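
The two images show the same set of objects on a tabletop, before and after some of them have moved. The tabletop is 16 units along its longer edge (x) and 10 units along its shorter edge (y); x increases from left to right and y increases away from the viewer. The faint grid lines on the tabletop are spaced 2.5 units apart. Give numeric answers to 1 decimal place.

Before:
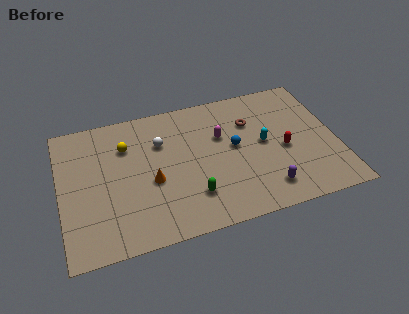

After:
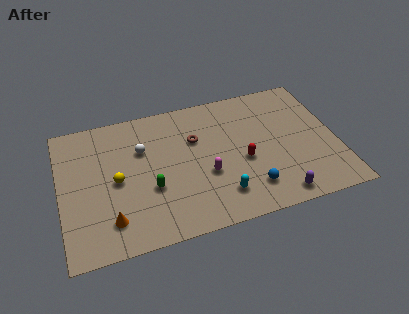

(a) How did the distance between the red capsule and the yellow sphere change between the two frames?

-2.1

They were about 9.4 units apart before and 7.3 after — 2.1 units closer together.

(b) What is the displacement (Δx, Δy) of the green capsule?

(-2.3, 1.2)

The green capsule was at about (7.4, 2.5) and moved to about (5.1, 3.7).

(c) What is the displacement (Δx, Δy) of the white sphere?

(-1.1, -0.2)

The white sphere started near (5.9, 6.9) and ended near (4.8, 6.7).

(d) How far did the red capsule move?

2.4

From (12.9, 4.4) to (10.5, 4.2), the red capsule covered √(2.4² + 0.2²) ≈ 2.4 units.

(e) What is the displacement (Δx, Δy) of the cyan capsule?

(-2.8, -3.1)

The cyan capsule was at about (11.8, 5.2) and moved to about (9.0, 2.1).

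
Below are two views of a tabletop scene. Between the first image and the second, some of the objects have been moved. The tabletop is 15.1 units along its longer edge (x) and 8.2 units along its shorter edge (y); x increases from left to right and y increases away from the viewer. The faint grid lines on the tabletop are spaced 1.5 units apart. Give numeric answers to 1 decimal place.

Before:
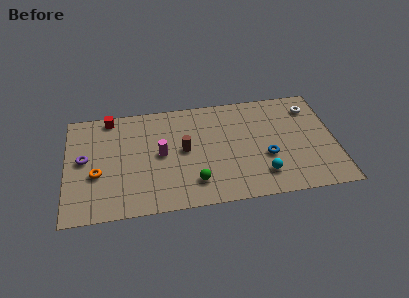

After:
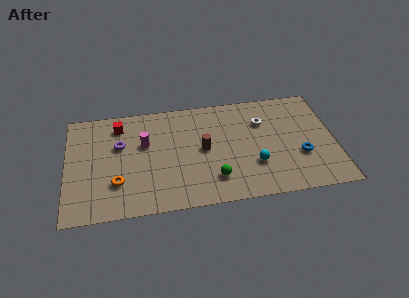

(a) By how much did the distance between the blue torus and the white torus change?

-0.8

Before: roughly 4.3 units apart; after: 3.5. That's 0.8 units closer together.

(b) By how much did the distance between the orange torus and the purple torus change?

+1.4

Before: roughly 1.4 units apart; after: 2.8. That's 1.4 units further apart.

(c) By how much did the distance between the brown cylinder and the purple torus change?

-0.8

The distance was about 5.6 in the first image and 4.8 in the second, so they moved 0.8 units closer together.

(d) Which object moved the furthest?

the white torus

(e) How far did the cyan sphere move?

0.9

The cyan sphere moved from about (10.9, 1.8) to (10.5, 2.6), a distance of √(0.4² + 0.8²) ≈ 0.9.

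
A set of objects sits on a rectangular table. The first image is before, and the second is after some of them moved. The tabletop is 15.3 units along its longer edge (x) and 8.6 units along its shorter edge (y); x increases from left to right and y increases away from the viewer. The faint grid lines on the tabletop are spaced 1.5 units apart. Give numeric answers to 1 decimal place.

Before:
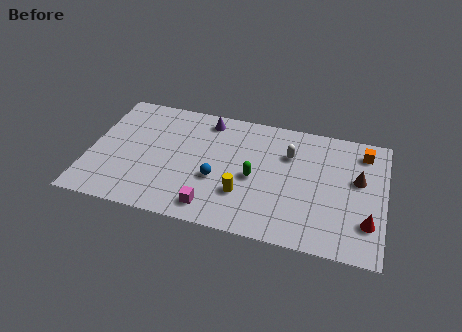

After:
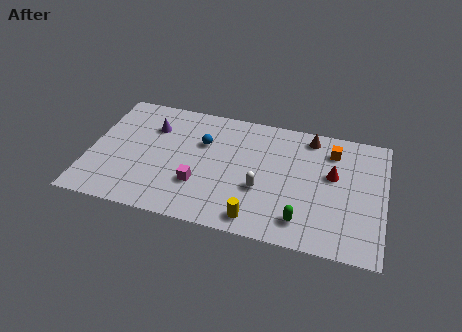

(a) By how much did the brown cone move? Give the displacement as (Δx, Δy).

(-2.6, 2.4)

From the two frames, the brown cone sits at roughly (13.9, 5.1) before and (11.3, 7.5) after.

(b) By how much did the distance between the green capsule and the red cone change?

-2.3

They were about 6.1 units apart before and 3.8 after — 2.3 units closer together.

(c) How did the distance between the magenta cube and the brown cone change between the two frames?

-0.9

The distance was about 8.2 in the first image and 7.3 in the second, so they moved 0.9 units closer together.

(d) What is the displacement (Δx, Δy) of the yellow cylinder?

(0.8, -1.5)

From the two frames, the yellow cylinder sits at roughly (8.1, 2.6) before and (8.9, 1.1) after.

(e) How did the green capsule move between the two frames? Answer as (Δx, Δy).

(2.6, -2.3)

The green capsule started near (8.6, 3.9) and ended near (11.2, 1.6).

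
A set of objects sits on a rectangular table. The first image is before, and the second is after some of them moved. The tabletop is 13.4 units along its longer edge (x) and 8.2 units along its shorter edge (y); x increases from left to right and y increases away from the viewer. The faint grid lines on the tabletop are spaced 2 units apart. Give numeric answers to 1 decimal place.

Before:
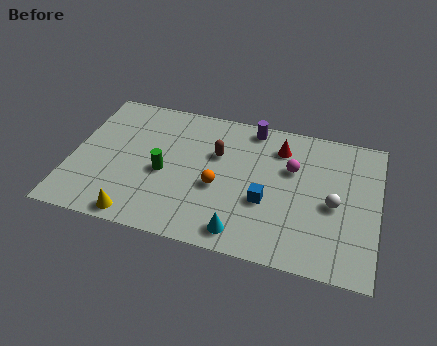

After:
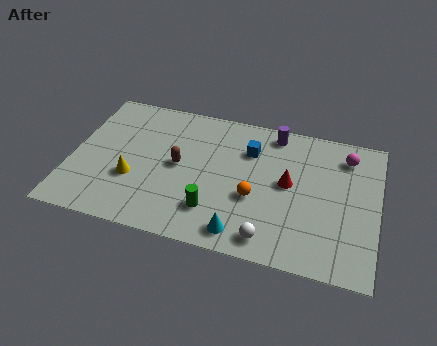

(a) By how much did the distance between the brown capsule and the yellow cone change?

-3.2

Before: roughly 5.5 units apart; after: 2.3. That's 3.2 units closer together.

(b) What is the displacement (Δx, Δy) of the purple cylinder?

(1.0, -0.1)

The purple cylinder started near (7.7, 7.3) and ended near (8.7, 7.2).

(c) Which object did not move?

the cyan cone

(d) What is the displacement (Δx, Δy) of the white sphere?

(-2.6, -2.6)

The white sphere was at about (11.5, 3.7) and moved to about (8.9, 1.1).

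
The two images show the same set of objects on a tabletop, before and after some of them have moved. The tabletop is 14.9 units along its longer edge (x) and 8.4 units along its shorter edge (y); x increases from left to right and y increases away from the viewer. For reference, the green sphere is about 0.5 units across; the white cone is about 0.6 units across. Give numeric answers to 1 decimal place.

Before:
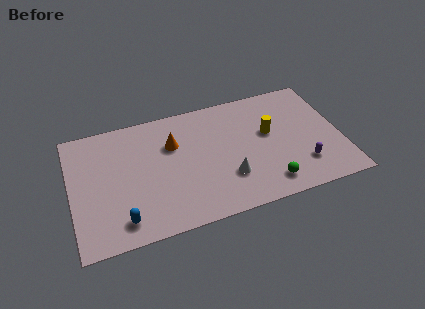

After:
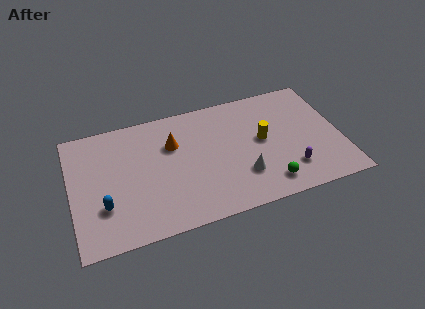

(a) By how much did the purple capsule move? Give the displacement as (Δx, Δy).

(-0.7, -0.1)

The purple capsule was at about (12.6, 2.1) and moved to about (11.9, 2.0).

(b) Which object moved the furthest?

the blue capsule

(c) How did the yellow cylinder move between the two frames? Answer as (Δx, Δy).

(-0.4, -0.4)

The yellow cylinder was at about (11.0, 4.9) and moved to about (10.6, 4.5).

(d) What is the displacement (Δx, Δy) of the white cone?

(0.8, -0.1)

From the two frames, the white cone sits at roughly (8.5, 2.5) before and (9.3, 2.4) after.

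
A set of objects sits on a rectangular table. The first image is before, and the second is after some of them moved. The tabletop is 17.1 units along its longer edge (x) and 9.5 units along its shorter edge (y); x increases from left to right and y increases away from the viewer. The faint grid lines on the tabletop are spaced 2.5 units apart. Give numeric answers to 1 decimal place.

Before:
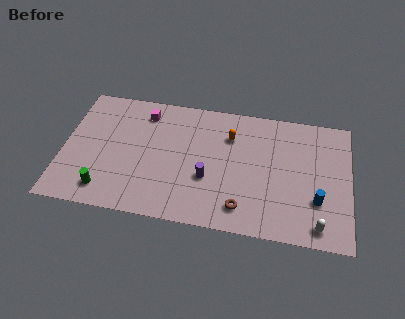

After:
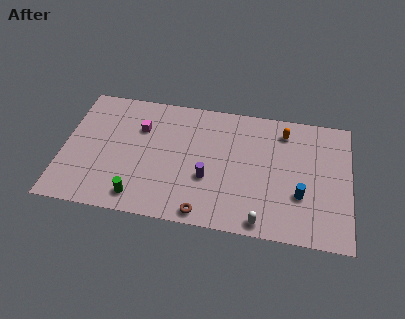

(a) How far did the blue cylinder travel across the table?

1.0

The blue cylinder was near (15.2, 3.0) before and (14.2, 3.2) after, so it travelled √(1.0² + 0.2²) ≈ 1.0 units.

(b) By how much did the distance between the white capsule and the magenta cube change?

-3.1

They were about 12.5 units apart before and 9.4 after — 3.1 units closer together.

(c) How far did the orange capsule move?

3.3

The orange capsule was near (9.9, 6.9) before and (13.1, 7.8) after, so it travelled √(3.2² + 0.9²) ≈ 3.3 units.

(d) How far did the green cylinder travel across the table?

2.0

From (2.7, 1.6) to (4.7, 1.4), the green cylinder covered √(2.0² + 0.2²) ≈ 2.0 units.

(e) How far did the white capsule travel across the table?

3.3

The white capsule was near (15.3, 1.2) before and (12.0, 0.9) after, so it travelled √(3.3² + 0.3²) ≈ 3.3 units.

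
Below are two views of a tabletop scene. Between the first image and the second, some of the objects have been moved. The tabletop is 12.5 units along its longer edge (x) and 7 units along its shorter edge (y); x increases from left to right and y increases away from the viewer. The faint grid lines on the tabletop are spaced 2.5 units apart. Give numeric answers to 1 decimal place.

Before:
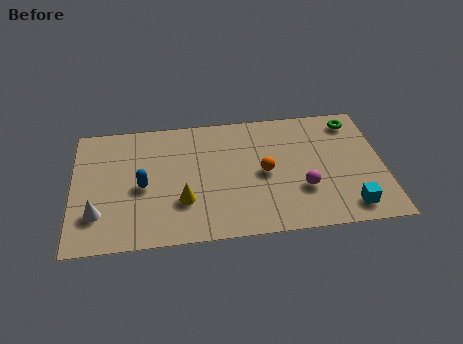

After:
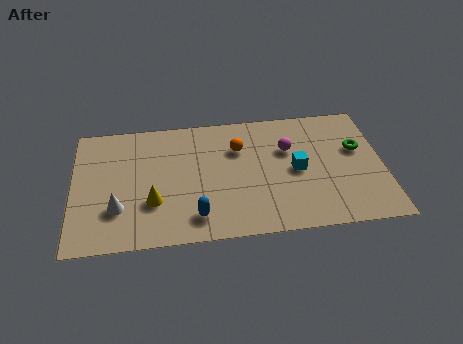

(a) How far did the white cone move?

0.8

From (1.0, 1.9) to (1.8, 2.1), the white cone covered √(0.8² + 0.2²) ≈ 0.8 units.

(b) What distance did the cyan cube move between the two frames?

3.0

From (11.0, 1.1) to (9.0, 3.4), the cyan cube covered √(2.0² + 2.3²) ≈ 3.0 units.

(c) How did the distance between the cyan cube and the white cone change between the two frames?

-2.7

Before: roughly 10.0 units apart; after: 7.3. That's 2.7 units closer together.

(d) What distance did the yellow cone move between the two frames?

1.2

The yellow cone moved from about (4.4, 2.2) to (3.2, 2.3), a distance of √(1.2² + 0.1²) ≈ 1.2.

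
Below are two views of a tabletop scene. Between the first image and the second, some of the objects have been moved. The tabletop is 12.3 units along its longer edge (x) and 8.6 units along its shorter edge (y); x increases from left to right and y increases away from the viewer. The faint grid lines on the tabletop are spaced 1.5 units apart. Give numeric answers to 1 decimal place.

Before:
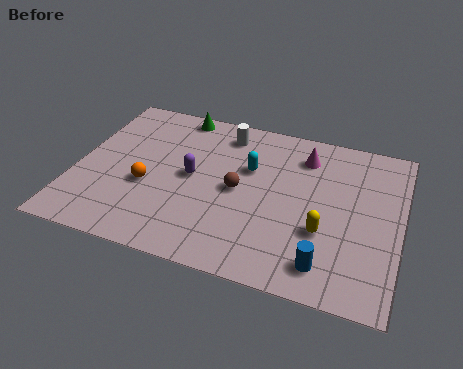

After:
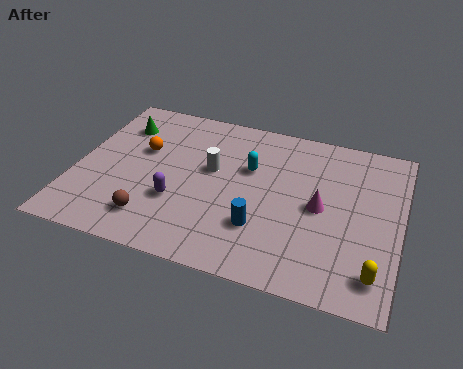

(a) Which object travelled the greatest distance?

the brown sphere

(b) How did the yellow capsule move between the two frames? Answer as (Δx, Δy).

(2.0, -1.5)

The yellow capsule started near (9.5, 3.0) and ended near (11.5, 1.5).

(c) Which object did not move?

the cyan capsule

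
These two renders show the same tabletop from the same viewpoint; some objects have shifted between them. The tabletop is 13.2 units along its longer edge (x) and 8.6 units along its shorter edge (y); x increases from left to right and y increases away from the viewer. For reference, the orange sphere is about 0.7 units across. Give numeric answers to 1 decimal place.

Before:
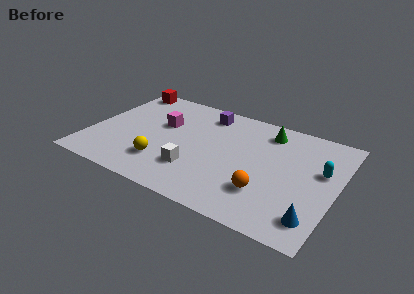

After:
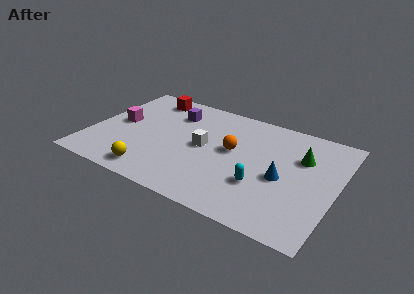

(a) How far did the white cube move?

2.0

The white cube moved from about (5.9, 2.4) to (6.1, 4.4), a distance of √(0.2² + 2.0²) ≈ 2.0.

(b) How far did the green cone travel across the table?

2.4

The green cone moved from about (9.2, 7.1) to (11.2, 5.8), a distance of √(2.0² + 1.3²) ≈ 2.4.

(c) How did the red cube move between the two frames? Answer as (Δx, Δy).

(1.5, -0.3)

From the two frames, the red cube sits at roughly (1.1, 7.7) before and (2.6, 7.4) after.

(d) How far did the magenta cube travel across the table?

2.4

The magenta cube was near (3.7, 5.3) before and (1.4, 4.5) after, so it travelled √(2.3² + 0.8²) ≈ 2.4 units.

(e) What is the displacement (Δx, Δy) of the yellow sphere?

(-0.4, -1.0)

The yellow sphere was at about (4.2, 2.2) and moved to about (3.8, 1.2).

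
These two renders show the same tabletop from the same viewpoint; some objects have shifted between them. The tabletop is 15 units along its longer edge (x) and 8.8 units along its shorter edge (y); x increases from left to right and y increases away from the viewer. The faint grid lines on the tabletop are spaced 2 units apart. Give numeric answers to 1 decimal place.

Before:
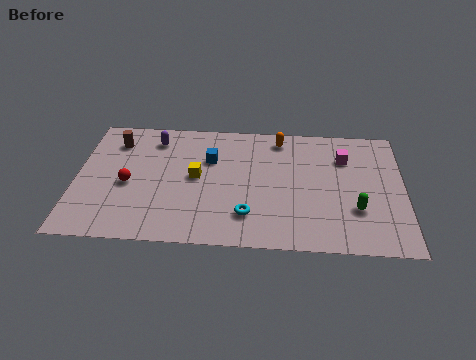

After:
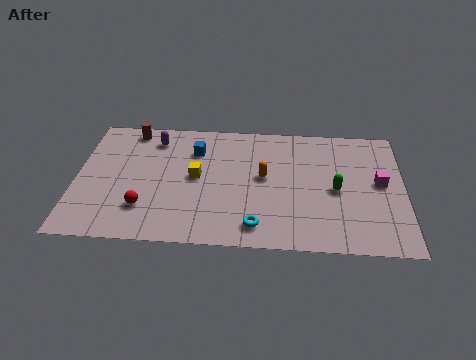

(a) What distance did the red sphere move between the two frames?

1.8

The red sphere moved from about (2.4, 3.9) to (3.2, 2.3), a distance of √(0.8² + 1.6²) ≈ 1.8.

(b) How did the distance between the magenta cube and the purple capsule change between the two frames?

+1.9

The distance was about 8.8 in the first image and 10.7 in the second, so they moved 1.9 units further apart.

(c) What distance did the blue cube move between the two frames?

0.9

From (6.1, 5.9) to (5.4, 6.5), the blue cube covered √(0.7² + 0.6²) ≈ 0.9 units.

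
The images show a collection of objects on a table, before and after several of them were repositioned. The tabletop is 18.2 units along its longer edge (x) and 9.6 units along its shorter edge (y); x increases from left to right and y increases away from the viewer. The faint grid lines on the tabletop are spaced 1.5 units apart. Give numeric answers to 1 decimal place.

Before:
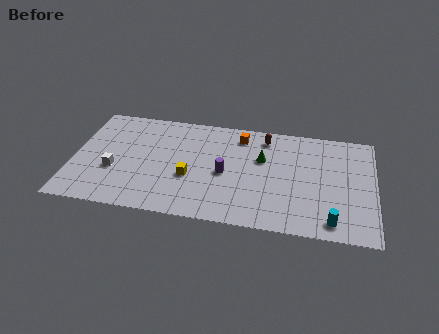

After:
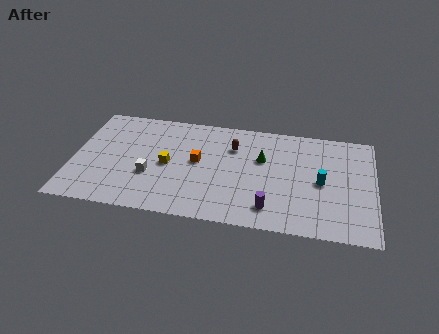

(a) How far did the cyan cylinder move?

3.4

The cyan cylinder was near (15.7, 1.3) before and (15.0, 4.6) after, so it travelled √(0.7² + 3.3²) ≈ 3.4 units.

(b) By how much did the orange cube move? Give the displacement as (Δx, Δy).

(-2.5, -2.8)

The orange cube was at about (10.0, 8.0) and moved to about (7.5, 5.2).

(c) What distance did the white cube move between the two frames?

2.2

The white cube moved from about (2.5, 3.6) to (4.7, 3.5), a distance of √(2.2² + 0.1²) ≈ 2.2.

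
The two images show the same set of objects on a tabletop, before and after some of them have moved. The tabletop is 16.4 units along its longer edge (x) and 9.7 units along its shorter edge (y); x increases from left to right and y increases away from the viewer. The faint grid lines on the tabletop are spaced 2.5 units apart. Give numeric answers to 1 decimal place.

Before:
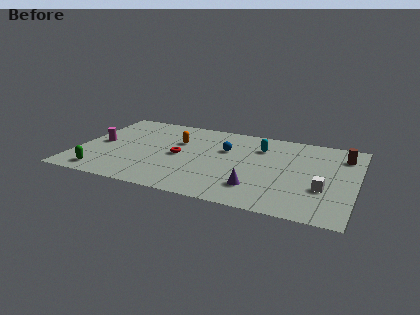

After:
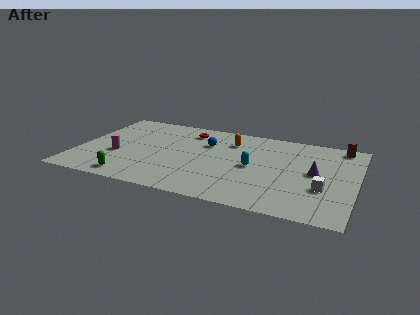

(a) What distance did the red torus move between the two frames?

3.2

The red torus was near (6.0, 4.7) before and (6.2, 7.9) after, so it travelled √(0.2² + 3.2²) ≈ 3.2 units.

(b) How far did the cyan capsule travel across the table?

2.5

From (10.6, 7.2) to (10.4, 4.7), the cyan capsule covered √(0.2² + 2.5²) ≈ 2.5 units.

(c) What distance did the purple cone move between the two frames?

4.3

From (10.8, 2.3) to (14.0, 5.1), the purple cone covered √(3.2² + 2.8²) ≈ 4.3 units.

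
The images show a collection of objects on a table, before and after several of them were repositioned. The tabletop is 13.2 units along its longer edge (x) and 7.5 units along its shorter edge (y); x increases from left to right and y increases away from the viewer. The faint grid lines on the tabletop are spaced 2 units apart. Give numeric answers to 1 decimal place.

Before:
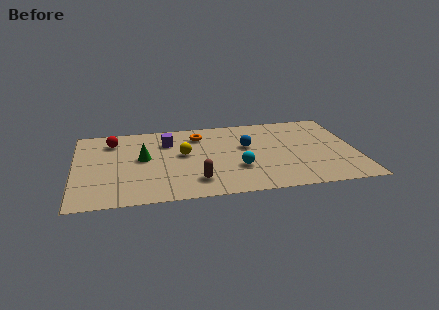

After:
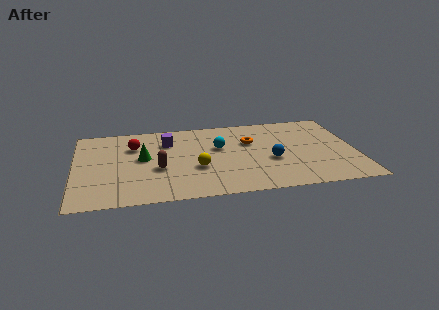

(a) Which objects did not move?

the green cone and the purple cube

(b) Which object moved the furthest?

the orange torus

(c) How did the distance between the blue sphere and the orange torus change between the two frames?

-0.5

Before: roughly 2.6 units apart; after: 2.1. That's 0.5 units closer together.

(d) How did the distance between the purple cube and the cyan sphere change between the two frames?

-1.8

They were about 4.4 units apart before and 2.6 after — 1.8 units closer together.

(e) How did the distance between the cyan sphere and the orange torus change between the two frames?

-2.3

The distance was about 3.8 in the first image and 1.5 in the second, so they moved 2.3 units closer together.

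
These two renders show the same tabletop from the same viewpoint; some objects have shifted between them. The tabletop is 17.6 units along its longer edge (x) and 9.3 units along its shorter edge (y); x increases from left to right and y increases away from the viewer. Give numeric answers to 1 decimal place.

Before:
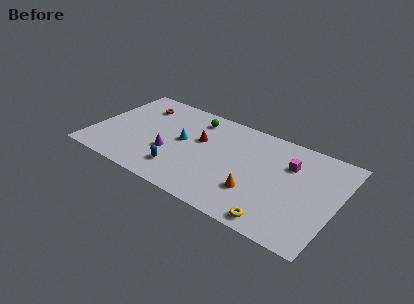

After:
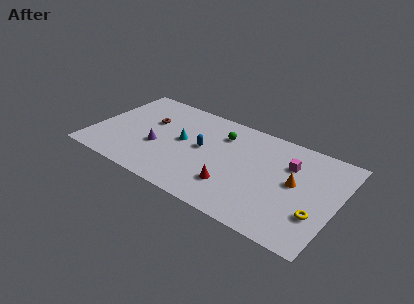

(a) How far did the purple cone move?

0.9

The purple cone moved from about (5.7, 3.4) to (4.8, 3.6), a distance of √(0.9² + 0.2²) ≈ 0.9.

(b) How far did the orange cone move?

3.3

From (12.1, 2.8) to (14.6, 5.0), the orange cone covered √(2.5² + 2.2²) ≈ 3.3 units.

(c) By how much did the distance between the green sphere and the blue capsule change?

-3.3

They were about 5.6 units apart before and 2.3 after — 3.3 units closer together.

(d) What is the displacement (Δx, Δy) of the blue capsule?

(1.2, 2.9)

The blue capsule started near (6.7, 2.1) and ended near (7.9, 5.0).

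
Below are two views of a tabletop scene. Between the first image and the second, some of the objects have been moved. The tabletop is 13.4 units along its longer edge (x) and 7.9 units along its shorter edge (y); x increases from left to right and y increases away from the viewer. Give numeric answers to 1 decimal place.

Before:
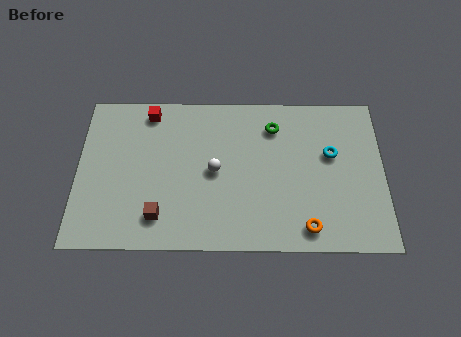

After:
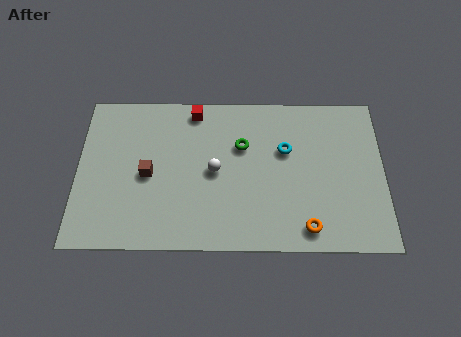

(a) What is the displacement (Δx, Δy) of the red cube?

(2.0, 0.1)

The red cube started near (3.1, 6.9) and ended near (5.1, 7.0).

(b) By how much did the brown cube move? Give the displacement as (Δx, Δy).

(-0.5, 2.1)

The brown cube started near (3.6, 1.6) and ended near (3.1, 3.7).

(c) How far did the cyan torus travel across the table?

2.0

From (11.1, 4.8) to (9.1, 5.0), the cyan torus covered √(2.0² + 0.2²) ≈ 2.0 units.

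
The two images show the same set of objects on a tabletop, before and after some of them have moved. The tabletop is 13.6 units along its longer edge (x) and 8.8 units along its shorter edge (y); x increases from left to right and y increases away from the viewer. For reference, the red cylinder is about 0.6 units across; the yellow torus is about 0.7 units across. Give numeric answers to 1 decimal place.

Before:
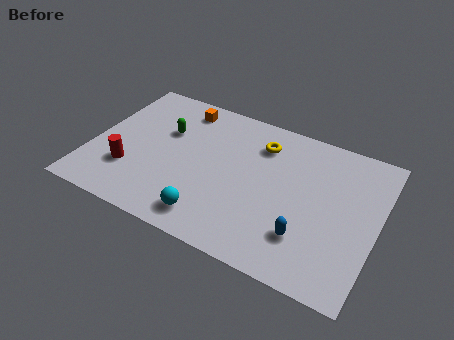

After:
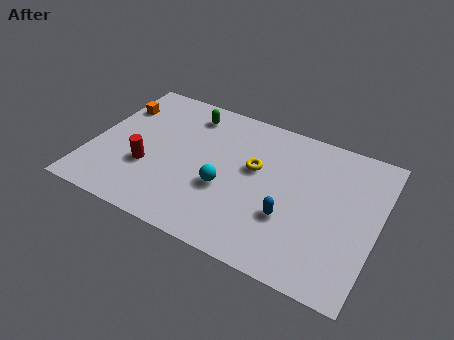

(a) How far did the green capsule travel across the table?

1.8

The green capsule moved from about (3.3, 5.7) to (4.2, 7.3), a distance of √(0.9² + 1.6²) ≈ 1.8.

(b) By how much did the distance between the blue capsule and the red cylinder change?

-1.7

Before: roughly 8.5 units apart; after: 6.8. That's 1.7 units closer together.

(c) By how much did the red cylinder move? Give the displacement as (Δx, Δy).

(0.8, 0.5)

The red cylinder started near (2.0, 2.6) and ended near (2.8, 3.1).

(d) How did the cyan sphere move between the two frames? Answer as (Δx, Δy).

(0.4, 2.0)

The cyan sphere started near (6.1, 1.4) and ended near (6.5, 3.4).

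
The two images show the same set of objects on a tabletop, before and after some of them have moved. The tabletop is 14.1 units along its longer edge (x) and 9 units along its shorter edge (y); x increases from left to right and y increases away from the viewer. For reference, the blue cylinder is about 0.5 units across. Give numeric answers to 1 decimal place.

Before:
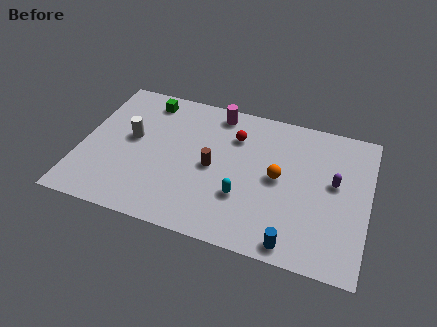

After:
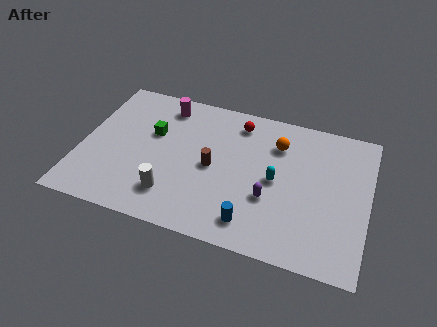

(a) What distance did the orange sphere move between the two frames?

2.1

The orange sphere moved from about (9.7, 4.6) to (9.5, 6.7), a distance of √(0.2² + 2.1²) ≈ 2.1.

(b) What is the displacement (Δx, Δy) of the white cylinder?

(2.3, -3.0)

The white cylinder started near (2.4, 5.0) and ended near (4.7, 2.0).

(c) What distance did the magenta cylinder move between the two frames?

2.6

The magenta cylinder moved from about (6.4, 7.9) to (3.8, 7.6), a distance of √(2.6² + 0.3²) ≈ 2.6.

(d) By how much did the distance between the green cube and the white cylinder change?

+1.1

The distance was about 2.7 in the first image and 3.8 in the second, so they moved 1.1 units further apart.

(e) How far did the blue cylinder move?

2.1

The blue cylinder moved from about (10.7, 0.9) to (8.7, 1.5), a distance of √(2.0² + 0.6²) ≈ 2.1.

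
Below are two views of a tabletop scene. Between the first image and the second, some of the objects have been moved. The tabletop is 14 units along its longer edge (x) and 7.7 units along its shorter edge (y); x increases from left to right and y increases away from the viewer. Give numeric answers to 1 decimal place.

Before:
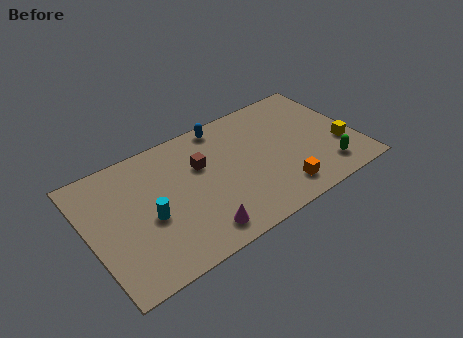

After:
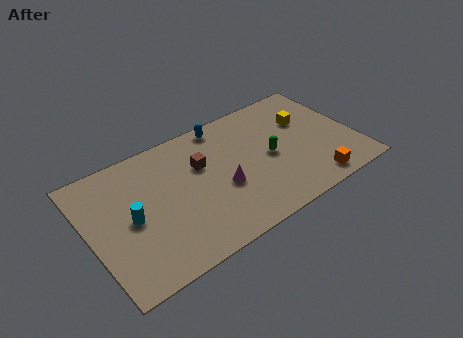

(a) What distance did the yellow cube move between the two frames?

2.9

The yellow cube moved from about (13.1, 2.6) to (11.7, 5.1), a distance of √(1.4² + 2.5²) ≈ 2.9.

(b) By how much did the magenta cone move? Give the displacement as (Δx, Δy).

(1.6, 1.9)

The magenta cone was at about (5.2, 1.2) and moved to about (6.8, 3.1).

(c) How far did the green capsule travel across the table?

3.4

The green capsule was near (12.1, 1.5) before and (9.5, 3.7) after, so it travelled √(2.6² + 2.2²) ≈ 3.4 units.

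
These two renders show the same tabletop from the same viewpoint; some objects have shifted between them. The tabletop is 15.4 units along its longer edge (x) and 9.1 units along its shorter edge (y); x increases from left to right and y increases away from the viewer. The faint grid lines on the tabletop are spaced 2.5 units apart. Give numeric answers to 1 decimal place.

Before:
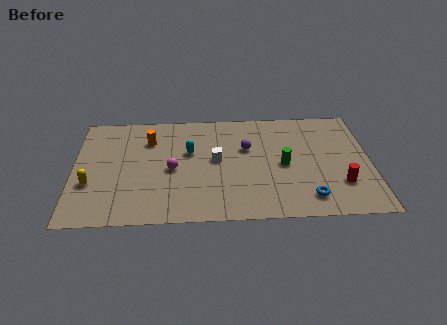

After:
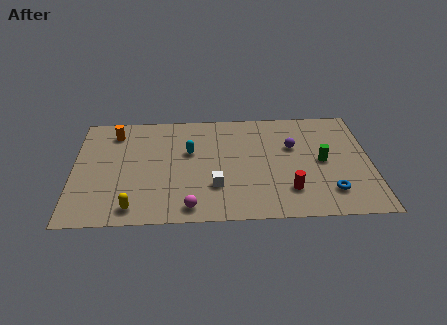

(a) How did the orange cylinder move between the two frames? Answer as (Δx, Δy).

(-1.8, 0.7)

From the two frames, the orange cylinder sits at roughly (3.9, 6.7) before and (2.1, 7.4) after.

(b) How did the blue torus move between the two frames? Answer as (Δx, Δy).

(1.1, 0.4)

The blue torus started near (12.1, 1.6) and ended near (13.2, 2.0).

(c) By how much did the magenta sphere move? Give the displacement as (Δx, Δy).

(0.9, -3.1)

The magenta sphere started near (5.1, 4.2) and ended near (6.0, 1.1).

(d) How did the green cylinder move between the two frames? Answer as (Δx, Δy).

(2.0, 0.2)

The green cylinder started near (10.9, 4.3) and ended near (12.9, 4.5).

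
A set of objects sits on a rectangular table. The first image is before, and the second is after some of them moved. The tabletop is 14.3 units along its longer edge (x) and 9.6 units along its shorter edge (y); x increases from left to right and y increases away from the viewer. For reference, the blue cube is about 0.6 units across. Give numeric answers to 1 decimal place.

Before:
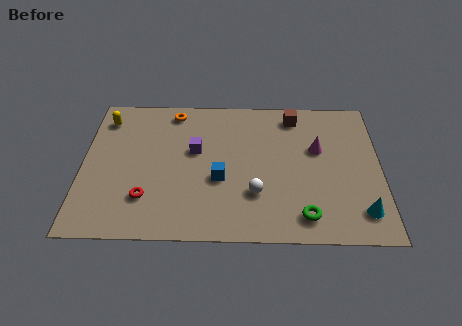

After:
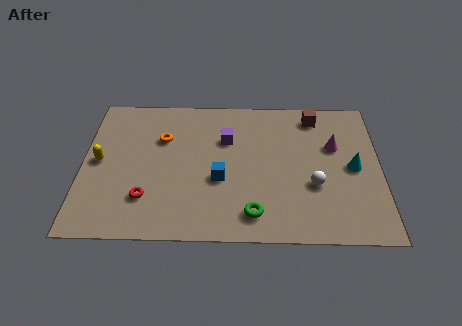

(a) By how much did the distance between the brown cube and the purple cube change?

-0.8

Before: roughly 5.4 units apart; after: 4.6. That's 0.8 units closer together.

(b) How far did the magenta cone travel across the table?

0.8

The magenta cone was near (11.3, 5.9) before and (12.1, 6.1) after, so it travelled √(0.8² + 0.2²) ≈ 0.8 units.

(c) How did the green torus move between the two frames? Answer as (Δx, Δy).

(-2.4, 0.1)

From the two frames, the green torus sits at roughly (10.6, 1.5) before and (8.2, 1.6) after.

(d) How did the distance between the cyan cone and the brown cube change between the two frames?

-3.2

Before: roughly 7.1 units apart; after: 3.9. That's 3.2 units closer together.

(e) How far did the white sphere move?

2.9

From (8.3, 2.9) to (11.1, 3.5), the white sphere covered √(2.8² + 0.6²) ≈ 2.9 units.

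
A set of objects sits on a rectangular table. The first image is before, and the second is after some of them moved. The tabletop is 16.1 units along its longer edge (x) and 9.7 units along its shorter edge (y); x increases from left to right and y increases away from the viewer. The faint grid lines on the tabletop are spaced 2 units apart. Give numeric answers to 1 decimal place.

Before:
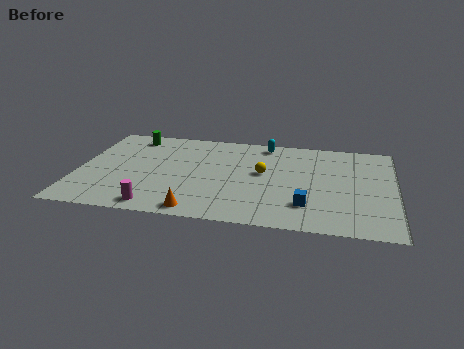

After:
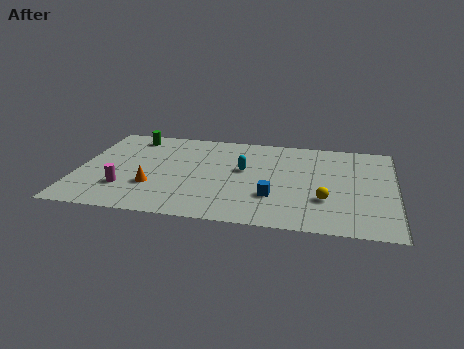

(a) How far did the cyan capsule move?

3.2

The cyan capsule moved from about (9.4, 8.6) to (8.4, 5.6), a distance of √(1.0² + 3.0²) ≈ 3.2.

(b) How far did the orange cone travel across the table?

3.2

The orange cone moved from about (6.3, 1.0) to (3.9, 3.1), a distance of √(2.4² + 2.1²) ≈ 3.2.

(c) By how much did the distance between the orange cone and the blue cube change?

+0.5

Before: roughly 5.6 units apart; after: 6.1. That's 0.5 units further apart.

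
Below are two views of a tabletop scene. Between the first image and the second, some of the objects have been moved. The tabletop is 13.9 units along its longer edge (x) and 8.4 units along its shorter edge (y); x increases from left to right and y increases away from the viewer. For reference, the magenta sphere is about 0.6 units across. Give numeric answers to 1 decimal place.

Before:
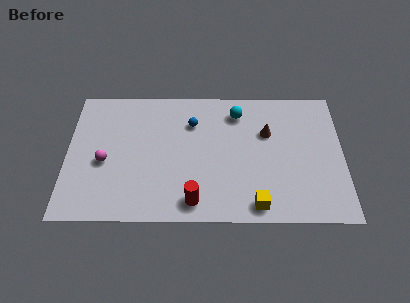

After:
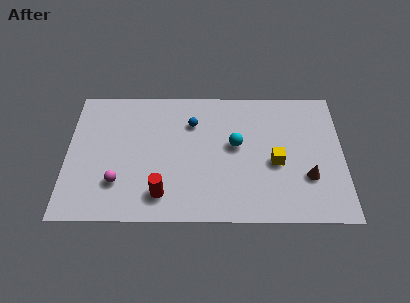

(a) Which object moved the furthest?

the brown cone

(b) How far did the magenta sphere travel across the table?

1.5

The magenta sphere moved from about (1.9, 3.6) to (2.6, 2.3), a distance of √(0.7² + 1.3²) ≈ 1.5.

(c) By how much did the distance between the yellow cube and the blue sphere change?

-1.1

They were about 6.0 units apart before and 4.9 after — 1.1 units closer together.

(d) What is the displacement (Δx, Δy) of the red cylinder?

(-1.6, 0.4)

The red cylinder was at about (6.4, 1.2) and moved to about (4.8, 1.6).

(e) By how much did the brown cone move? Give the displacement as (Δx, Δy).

(2.0, -2.8)

The brown cone started near (10.1, 5.5) and ended near (12.1, 2.7).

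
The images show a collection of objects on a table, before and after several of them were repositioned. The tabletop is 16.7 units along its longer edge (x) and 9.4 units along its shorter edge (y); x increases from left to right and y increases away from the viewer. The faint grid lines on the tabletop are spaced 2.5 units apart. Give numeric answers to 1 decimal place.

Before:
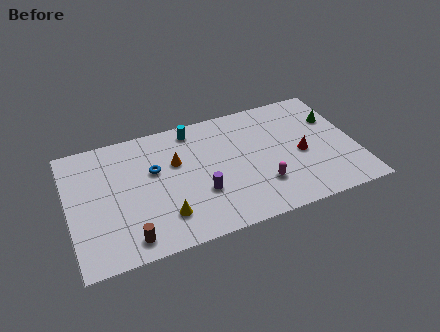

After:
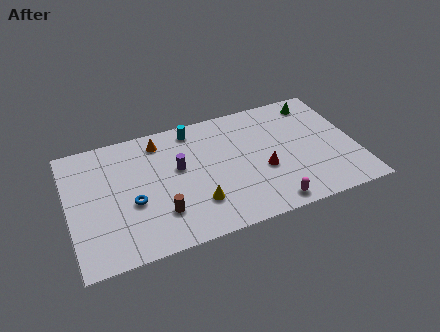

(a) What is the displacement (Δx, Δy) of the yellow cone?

(1.9, 0.3)

The yellow cone was at about (5.3, 2.2) and moved to about (7.2, 2.5).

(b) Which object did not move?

the cyan cylinder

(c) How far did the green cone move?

1.8

From (15.7, 6.4) to (14.8, 8.0), the green cone covered √(0.9² + 1.6²) ≈ 1.8 units.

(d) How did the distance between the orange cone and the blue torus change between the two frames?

+3.2

Before: roughly 1.3 units apart; after: 4.5. That's 3.2 units further apart.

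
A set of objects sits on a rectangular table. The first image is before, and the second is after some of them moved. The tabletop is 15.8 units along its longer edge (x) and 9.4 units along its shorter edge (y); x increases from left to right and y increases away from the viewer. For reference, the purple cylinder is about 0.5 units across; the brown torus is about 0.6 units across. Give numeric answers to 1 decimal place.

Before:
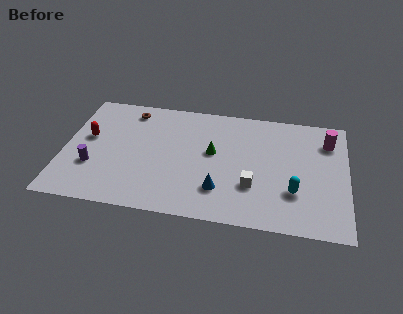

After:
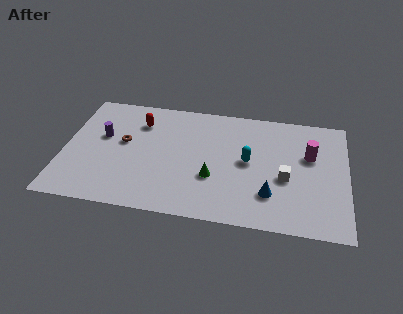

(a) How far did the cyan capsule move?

3.3

From (12.9, 2.9) to (10.3, 4.9), the cyan capsule covered √(2.6² + 2.0²) ≈ 3.3 units.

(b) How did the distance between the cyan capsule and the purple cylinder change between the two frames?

-3.0

They were about 11.2 units apart before and 8.2 after — 3.0 units closer together.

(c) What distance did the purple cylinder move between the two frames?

2.5

From (1.7, 3.1) to (2.1, 5.6), the purple cylinder covered √(0.4² + 2.5²) ≈ 2.5 units.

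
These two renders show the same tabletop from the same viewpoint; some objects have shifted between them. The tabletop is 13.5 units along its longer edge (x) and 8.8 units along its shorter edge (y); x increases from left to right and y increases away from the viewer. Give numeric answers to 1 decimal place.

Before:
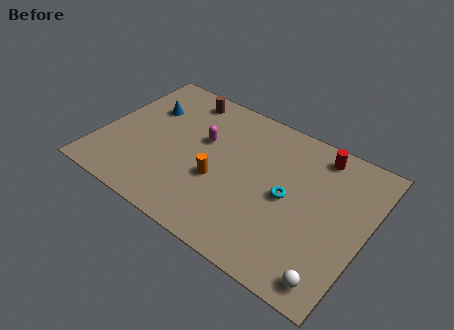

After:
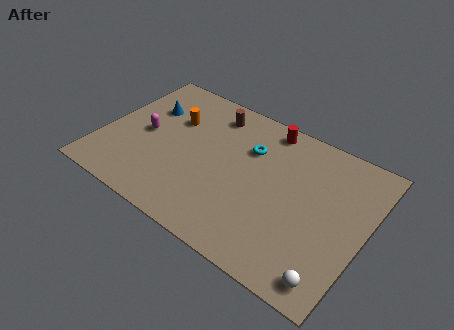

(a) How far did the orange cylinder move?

3.8

From (6.2, 3.4) to (3.3, 5.9), the orange cylinder covered √(2.9² + 2.5²) ≈ 3.8 units.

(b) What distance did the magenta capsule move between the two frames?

3.1

The magenta capsule moved from about (5.0, 5.4) to (2.1, 4.3), a distance of √(2.9² + 1.1²) ≈ 3.1.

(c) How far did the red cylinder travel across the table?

2.7

The red cylinder moved from about (10.6, 7.6) to (7.9, 7.8), a distance of √(2.7² + 0.2²) ≈ 2.7.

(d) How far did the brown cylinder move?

1.6

The brown cylinder was near (3.5, 7.6) before and (5.1, 7.3) after, so it travelled √(1.6² + 0.3²) ≈ 1.6 units.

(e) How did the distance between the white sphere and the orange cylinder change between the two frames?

+3.7

They were about 6.6 units apart before and 10.3 after — 3.7 units further apart.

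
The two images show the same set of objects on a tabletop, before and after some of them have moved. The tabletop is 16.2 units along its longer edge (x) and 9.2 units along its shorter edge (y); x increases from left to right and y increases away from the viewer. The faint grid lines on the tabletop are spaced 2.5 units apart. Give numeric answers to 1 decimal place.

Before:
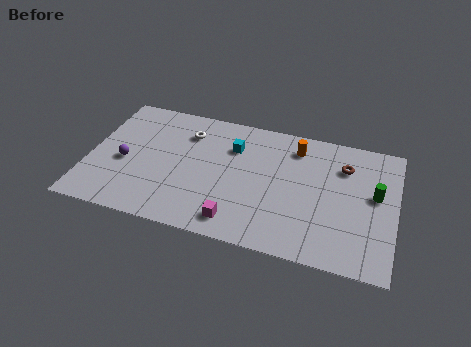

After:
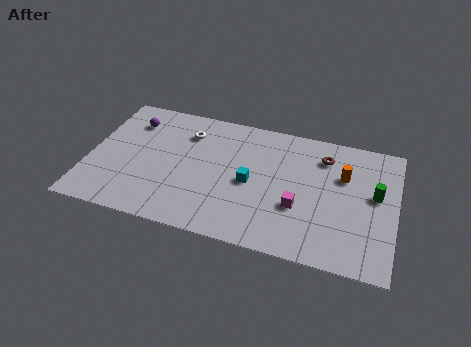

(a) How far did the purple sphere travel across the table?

3.1

The purple sphere moved from about (1.9, 4.0) to (2.0, 7.1), a distance of √(0.1² + 3.1²) ≈ 3.1.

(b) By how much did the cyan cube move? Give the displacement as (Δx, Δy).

(1.1, -2.3)

From the two frames, the cyan cube sits at roughly (7.5, 6.6) before and (8.6, 4.3) after.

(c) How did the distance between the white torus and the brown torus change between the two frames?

-1.1

The distance was about 8.4 in the first image and 7.3 in the second, so they moved 1.1 units closer together.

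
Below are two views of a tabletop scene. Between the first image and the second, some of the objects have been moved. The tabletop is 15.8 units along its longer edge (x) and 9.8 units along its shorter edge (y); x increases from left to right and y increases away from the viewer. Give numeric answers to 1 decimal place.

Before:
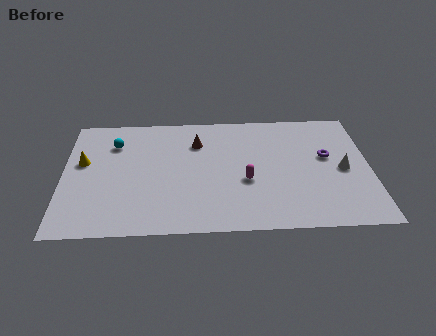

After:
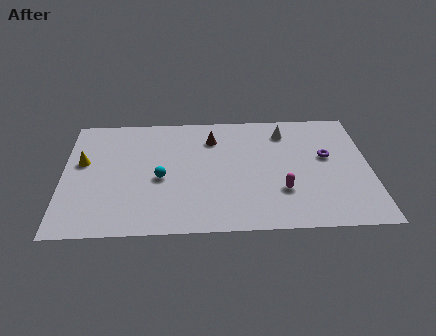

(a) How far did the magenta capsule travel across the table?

2.0

The magenta capsule was near (9.4, 3.9) before and (11.2, 3.0) after, so it travelled √(1.8² + 0.9²) ≈ 2.0 units.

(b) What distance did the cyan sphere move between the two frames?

3.8

The cyan sphere was near (2.6, 7.3) before and (5.0, 4.3) after, so it travelled √(2.4² + 3.0²) ≈ 3.8 units.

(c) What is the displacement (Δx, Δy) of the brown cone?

(0.8, 0.3)

The brown cone was at about (6.9, 7.2) and moved to about (7.7, 7.5).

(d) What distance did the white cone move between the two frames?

4.4

The white cone was near (14.4, 4.6) before and (11.5, 7.9) after, so it travelled √(2.9² + 3.3²) ≈ 4.4 units.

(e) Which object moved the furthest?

the white cone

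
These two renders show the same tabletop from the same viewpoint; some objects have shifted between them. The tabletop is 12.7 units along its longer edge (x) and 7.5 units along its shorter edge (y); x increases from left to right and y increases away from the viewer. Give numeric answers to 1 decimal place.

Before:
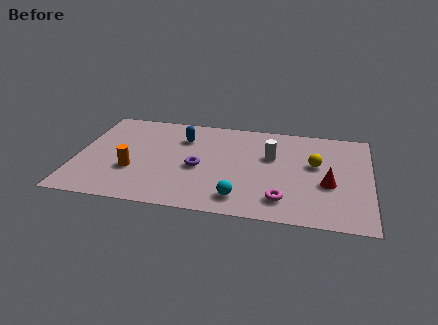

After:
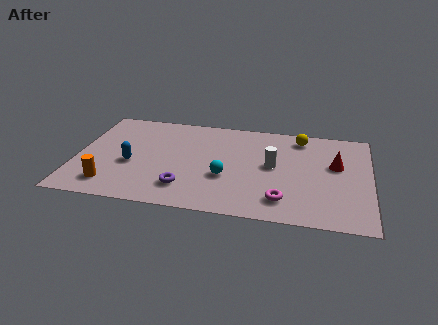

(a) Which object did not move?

the magenta torus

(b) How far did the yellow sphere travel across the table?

2.1

The yellow sphere was near (10.3, 4.4) before and (9.6, 6.4) after, so it travelled √(0.7² + 2.0²) ≈ 2.1 units.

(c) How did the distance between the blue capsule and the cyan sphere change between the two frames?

-0.9

Before: roughly 5.0 units apart; after: 4.1. That's 0.9 units closer together.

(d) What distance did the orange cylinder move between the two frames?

1.5

From (2.5, 2.6) to (1.6, 1.4), the orange cylinder covered √(0.9² + 1.2²) ≈ 1.5 units.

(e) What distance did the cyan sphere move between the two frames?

1.7

The cyan sphere moved from about (7.2, 1.3) to (6.5, 2.8), a distance of √(0.7² + 1.5²) ≈ 1.7.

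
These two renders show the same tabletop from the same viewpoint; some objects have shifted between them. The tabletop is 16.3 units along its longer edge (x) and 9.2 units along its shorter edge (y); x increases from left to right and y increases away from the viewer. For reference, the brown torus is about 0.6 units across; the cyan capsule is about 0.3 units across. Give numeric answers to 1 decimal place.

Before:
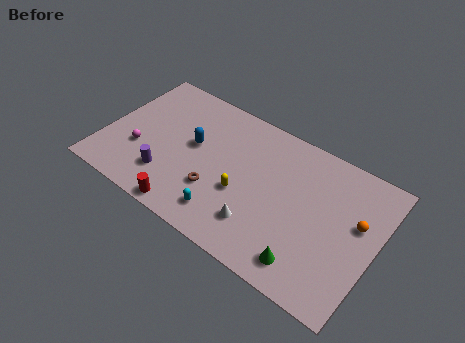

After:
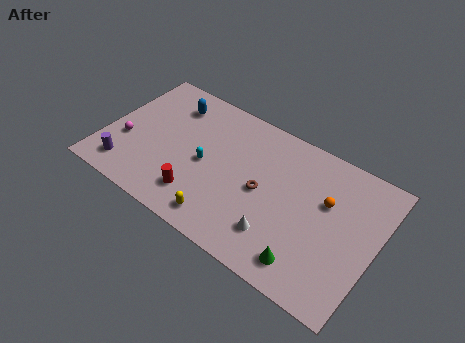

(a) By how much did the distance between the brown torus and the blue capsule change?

+3.9

The distance was about 2.9 in the first image and 6.8 in the second, so they moved 3.9 units further apart.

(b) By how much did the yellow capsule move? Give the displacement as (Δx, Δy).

(-0.8, -2.3)

From the two frames, the yellow capsule sits at roughly (8.5, 3.6) before and (7.7, 1.3) after.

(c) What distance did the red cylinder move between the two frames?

1.3

From (5.7, 0.8) to (6.1, 2.0), the red cylinder covered √(0.4² + 1.2²) ≈ 1.3 units.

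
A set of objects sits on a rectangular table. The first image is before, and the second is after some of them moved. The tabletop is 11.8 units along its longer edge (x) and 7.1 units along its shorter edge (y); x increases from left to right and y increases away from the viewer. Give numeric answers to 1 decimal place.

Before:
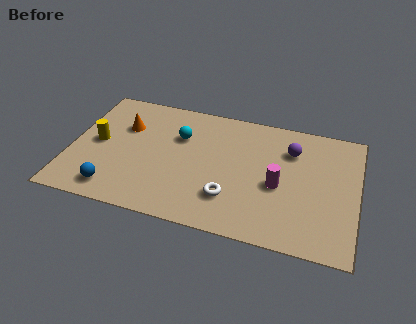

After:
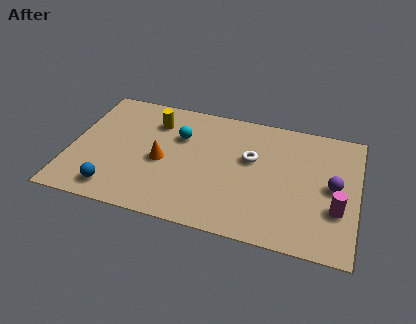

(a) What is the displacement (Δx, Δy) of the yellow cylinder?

(2.2, 1.8)

The yellow cylinder was at about (1.1, 3.6) and moved to about (3.3, 5.4).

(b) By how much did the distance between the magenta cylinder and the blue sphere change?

+2.2

The distance was about 6.9 in the first image and 9.1 in the second, so they moved 2.2 units further apart.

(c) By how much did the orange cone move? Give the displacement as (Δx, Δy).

(1.7, -1.6)

The orange cone started near (2.1, 4.8) and ended near (3.8, 3.2).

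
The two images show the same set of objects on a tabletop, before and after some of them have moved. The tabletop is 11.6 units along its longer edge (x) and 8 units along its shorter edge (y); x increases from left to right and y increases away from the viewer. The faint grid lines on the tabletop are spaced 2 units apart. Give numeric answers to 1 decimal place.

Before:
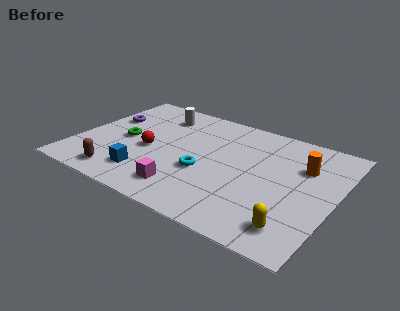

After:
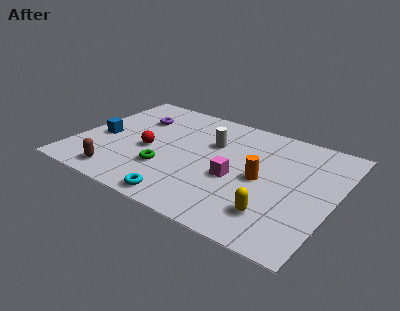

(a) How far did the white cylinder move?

2.9

The white cylinder moved from about (3.2, 6.4) to (5.9, 5.3), a distance of √(2.7² + 1.1²) ≈ 2.9.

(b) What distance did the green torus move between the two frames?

2.6

The green torus was near (2.1, 3.8) before and (4.3, 2.5) after, so it travelled √(2.2² + 1.3²) ≈ 2.6 units.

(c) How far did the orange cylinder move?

2.3

The orange cylinder moved from about (10.0, 5.5) to (8.4, 3.8), a distance of √(1.6² + 1.7²) ≈ 2.3.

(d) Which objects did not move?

the brown capsule and the red sphere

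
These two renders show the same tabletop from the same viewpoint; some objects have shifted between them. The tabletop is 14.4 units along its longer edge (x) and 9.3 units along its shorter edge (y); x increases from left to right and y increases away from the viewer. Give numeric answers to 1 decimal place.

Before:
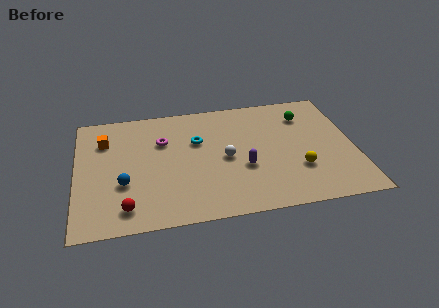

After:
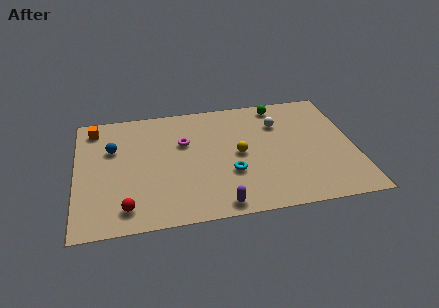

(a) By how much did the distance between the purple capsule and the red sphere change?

-1.7

The distance was about 6.4 in the first image and 4.7 in the second, so they moved 1.7 units closer together.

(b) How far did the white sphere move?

3.7

The white sphere was near (7.7, 4.4) before and (10.6, 6.7) after, so it travelled √(2.9² + 2.3²) ≈ 3.7 units.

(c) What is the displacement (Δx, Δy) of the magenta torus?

(1.1, -0.3)

From the two frames, the magenta torus sits at roughly (4.5, 6.3) before and (5.6, 6.0) after.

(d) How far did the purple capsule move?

3.0

From (8.6, 3.5) to (7.2, 0.9), the purple capsule covered √(1.4² + 2.6²) ≈ 3.0 units.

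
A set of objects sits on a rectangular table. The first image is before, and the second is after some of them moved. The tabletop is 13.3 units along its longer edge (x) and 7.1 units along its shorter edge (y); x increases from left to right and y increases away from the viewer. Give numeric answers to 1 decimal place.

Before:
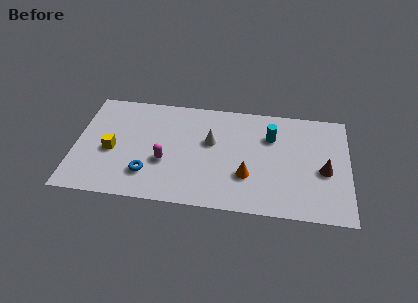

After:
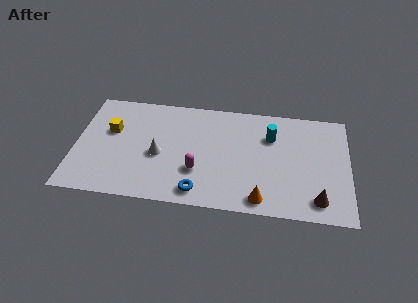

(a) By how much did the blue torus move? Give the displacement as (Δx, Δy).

(2.5, -0.8)

The blue torus started near (3.6, 1.8) and ended near (6.1, 1.0).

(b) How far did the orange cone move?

1.6

The orange cone moved from about (8.4, 2.3) to (9.1, 0.9), a distance of √(0.7² + 1.4²) ≈ 1.6.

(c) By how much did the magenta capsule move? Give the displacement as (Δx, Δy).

(1.6, -0.4)

From the two frames, the magenta capsule sits at roughly (4.4, 2.7) before and (6.0, 2.3) after.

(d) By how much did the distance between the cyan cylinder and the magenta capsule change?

-1.2

They were about 5.6 units apart before and 4.4 after — 1.2 units closer together.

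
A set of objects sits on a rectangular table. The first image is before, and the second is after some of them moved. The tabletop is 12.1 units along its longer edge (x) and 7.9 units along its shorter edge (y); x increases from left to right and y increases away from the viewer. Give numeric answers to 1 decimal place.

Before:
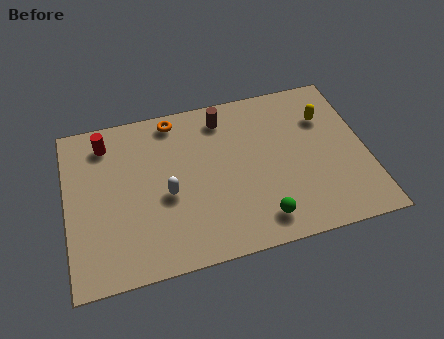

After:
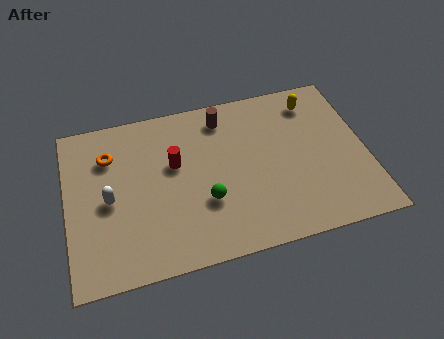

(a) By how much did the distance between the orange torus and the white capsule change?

-1.5

Before: roughly 3.6 units apart; after: 2.1. That's 1.5 units closer together.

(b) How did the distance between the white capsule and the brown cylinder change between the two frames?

+1.5

They were about 4.1 units apart before and 5.6 after — 1.5 units further apart.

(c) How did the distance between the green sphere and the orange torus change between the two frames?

-1.7

The distance was about 6.5 in the first image and 4.8 in the second, so they moved 1.7 units closer together.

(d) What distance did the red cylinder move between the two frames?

3.2

The red cylinder was near (1.7, 6.5) before and (4.4, 4.8) after, so it travelled √(2.7² + 1.7²) ≈ 3.2 units.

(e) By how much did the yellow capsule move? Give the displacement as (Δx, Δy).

(-0.4, 0.9)

From the two frames, the yellow capsule sits at roughly (10.6, 5.6) before and (10.2, 6.5) after.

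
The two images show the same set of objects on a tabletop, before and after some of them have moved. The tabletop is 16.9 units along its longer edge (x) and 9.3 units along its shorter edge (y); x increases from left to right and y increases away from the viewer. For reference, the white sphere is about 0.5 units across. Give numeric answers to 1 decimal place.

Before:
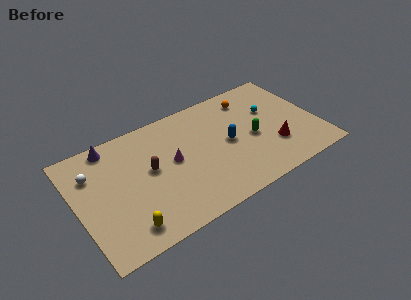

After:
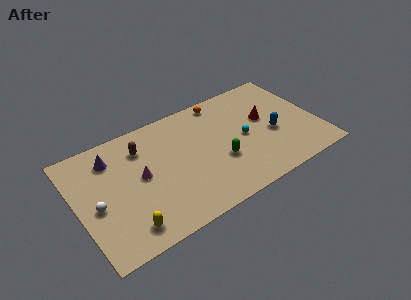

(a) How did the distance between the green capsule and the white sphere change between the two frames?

-2.7

The distance was about 11.3 in the first image and 8.6 in the second, so they moved 2.7 units closer together.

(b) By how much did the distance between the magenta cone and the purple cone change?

-2.2

They were about 5.1 units apart before and 2.9 after — 2.2 units closer together.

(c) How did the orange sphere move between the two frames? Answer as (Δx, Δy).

(-2.0, 0.7)

The orange sphere started near (12.7, 7.6) and ended near (10.7, 8.3).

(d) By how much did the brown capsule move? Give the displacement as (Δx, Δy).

(-0.3, 2.0)

The brown capsule was at about (5.1, 5.1) and moved to about (4.8, 7.1).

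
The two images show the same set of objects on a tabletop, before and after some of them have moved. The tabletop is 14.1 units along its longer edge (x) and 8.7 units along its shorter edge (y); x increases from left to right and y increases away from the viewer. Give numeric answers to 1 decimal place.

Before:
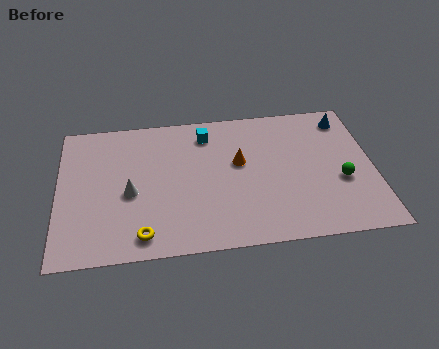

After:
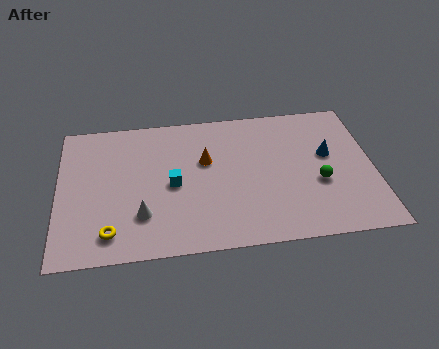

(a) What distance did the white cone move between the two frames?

1.5

The white cone was near (3.2, 3.8) before and (3.7, 2.4) after, so it travelled √(0.5² + 1.4²) ≈ 1.5 units.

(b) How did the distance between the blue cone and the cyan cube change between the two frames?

+0.8

They were about 6.3 units apart before and 7.1 after — 0.8 units further apart.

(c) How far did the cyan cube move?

3.4

The cyan cube moved from about (6.7, 7.1) to (5.1, 4.1), a distance of √(1.6² + 3.0²) ≈ 3.4.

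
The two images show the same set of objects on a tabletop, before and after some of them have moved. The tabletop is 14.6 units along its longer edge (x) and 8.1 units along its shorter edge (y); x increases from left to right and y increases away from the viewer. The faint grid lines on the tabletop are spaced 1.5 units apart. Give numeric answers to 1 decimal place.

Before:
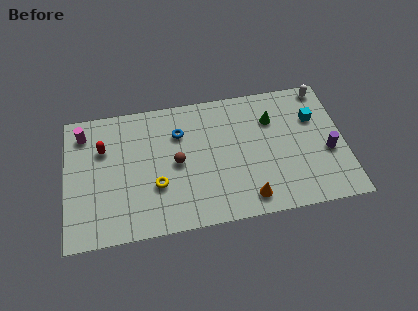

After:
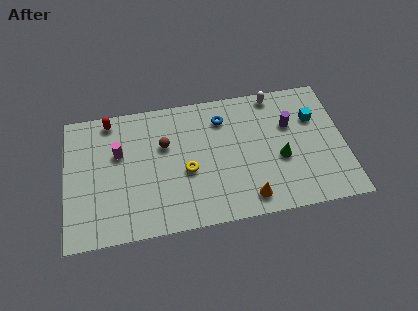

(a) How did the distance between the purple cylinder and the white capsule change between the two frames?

-1.9

Before: roughly 4.0 units apart; after: 2.1. That's 1.9 units closer together.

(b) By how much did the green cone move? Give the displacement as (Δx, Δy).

(0.3, -2.5)

The green cone was at about (10.9, 5.8) and moved to about (11.2, 3.3).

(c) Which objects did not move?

the orange cone and the cyan cube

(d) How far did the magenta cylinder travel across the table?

2.3

From (1.0, 6.6) to (2.8, 5.1), the magenta cylinder covered √(1.8² + 1.5²) ≈ 2.3 units.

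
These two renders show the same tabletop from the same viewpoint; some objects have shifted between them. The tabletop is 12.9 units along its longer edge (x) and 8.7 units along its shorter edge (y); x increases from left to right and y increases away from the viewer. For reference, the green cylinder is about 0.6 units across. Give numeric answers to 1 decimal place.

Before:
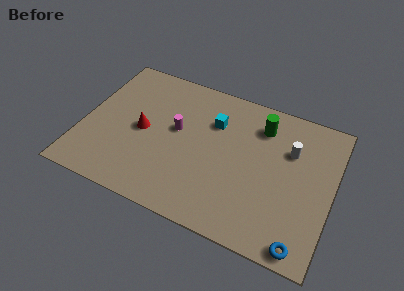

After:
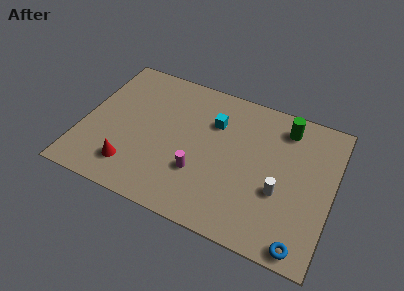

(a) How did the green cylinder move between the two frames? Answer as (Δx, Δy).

(1.2, 0.4)

The green cylinder started near (9.0, 6.8) and ended near (10.2, 7.2).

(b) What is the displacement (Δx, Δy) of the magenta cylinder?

(1.4, -2.1)

The magenta cylinder was at about (4.8, 4.9) and moved to about (6.2, 2.8).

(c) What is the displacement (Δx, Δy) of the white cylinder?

(-0.3, -2.6)

The white cylinder started near (10.6, 5.9) and ended near (10.3, 3.3).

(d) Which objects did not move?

the blue torus and the cyan cube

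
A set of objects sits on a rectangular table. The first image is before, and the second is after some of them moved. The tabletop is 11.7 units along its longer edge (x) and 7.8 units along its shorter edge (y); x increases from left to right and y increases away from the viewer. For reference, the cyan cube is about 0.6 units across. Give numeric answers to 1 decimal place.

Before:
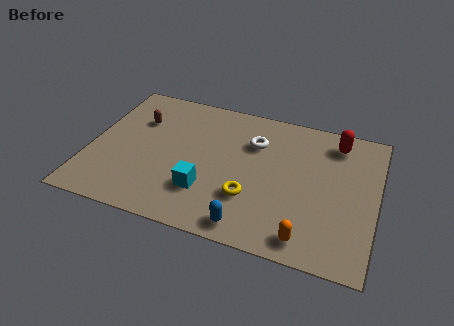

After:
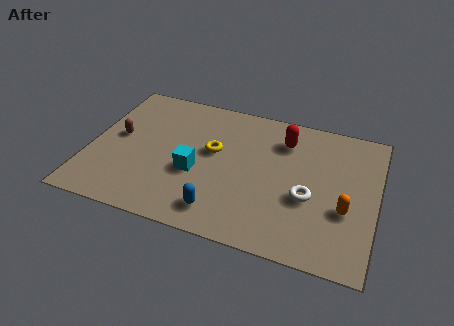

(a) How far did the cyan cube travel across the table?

1.0

From (4.9, 2.2) to (4.4, 3.1), the cyan cube covered √(0.5² + 0.9²) ≈ 1.0 units.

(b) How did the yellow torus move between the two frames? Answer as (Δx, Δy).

(-1.7, 2.1)

The yellow torus started near (6.7, 2.4) and ended near (5.0, 4.5).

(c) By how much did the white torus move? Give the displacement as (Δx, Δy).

(2.4, -2.4)

The white torus started near (6.6, 5.5) and ended near (9.0, 3.1).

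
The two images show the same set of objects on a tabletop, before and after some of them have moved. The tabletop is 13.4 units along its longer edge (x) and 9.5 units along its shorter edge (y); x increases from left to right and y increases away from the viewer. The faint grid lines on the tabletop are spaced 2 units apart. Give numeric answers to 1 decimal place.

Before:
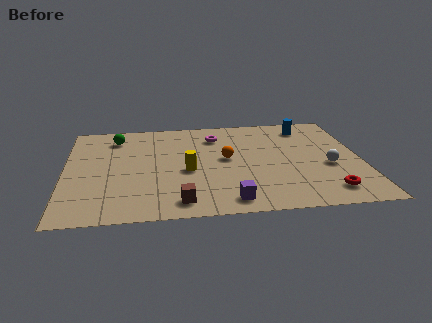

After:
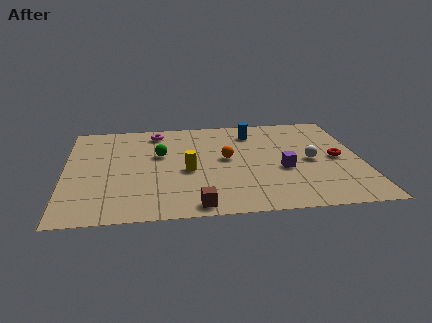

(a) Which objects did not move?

the yellow cylinder and the orange sphere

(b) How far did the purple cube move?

3.6

The purple cube was near (7.3, 1.2) before and (9.8, 3.8) after, so it travelled √(2.5² + 2.6²) ≈ 3.6 units.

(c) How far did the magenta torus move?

2.8

The magenta torus was near (6.9, 7.4) before and (4.2, 8.1) after, so it travelled √(2.7² + 0.7²) ≈ 2.8 units.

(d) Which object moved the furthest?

the purple cube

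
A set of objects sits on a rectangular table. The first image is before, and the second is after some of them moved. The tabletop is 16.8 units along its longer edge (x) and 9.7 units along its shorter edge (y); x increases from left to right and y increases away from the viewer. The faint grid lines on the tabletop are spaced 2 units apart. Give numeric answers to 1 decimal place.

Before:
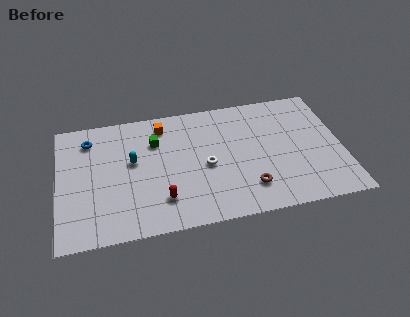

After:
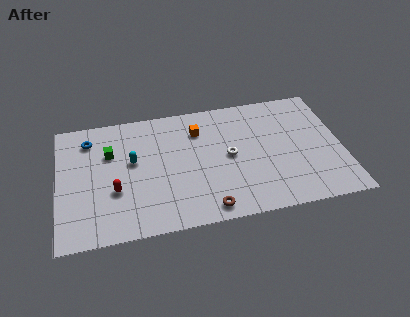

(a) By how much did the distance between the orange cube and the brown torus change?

-1.4

They were about 7.6 units apart before and 6.2 after — 1.4 units closer together.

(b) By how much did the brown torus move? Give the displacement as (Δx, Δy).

(-2.5, -1.1)

The brown torus started near (11.1, 2.2) and ended near (8.6, 1.1).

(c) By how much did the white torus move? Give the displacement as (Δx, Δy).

(1.4, 0.5)

The white torus started near (8.7, 4.4) and ended near (10.1, 4.9).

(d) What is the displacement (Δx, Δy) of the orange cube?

(2.1, -0.8)

From the two frames, the orange cube sits at roughly (6.3, 8.1) before and (8.4, 7.3) after.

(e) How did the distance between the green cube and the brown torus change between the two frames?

+0.6

Before: roughly 7.1 units apart; after: 7.7. That's 0.6 units further apart.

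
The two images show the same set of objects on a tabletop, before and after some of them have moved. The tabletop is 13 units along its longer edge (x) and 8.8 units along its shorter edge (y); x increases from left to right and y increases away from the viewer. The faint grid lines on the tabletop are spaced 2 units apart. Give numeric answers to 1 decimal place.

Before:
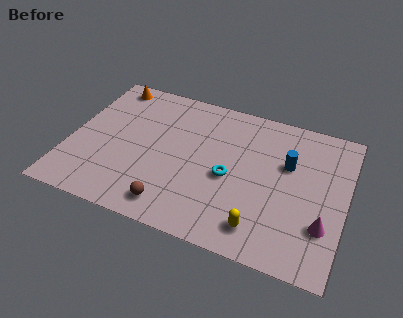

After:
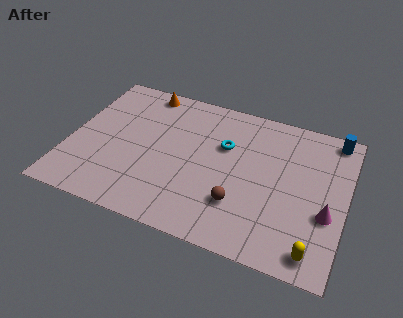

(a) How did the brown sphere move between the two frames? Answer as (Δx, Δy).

(3.0, 1.2)

The brown sphere started near (5.2, 1.3) and ended near (8.2, 2.5).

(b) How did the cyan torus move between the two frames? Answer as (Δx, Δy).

(-0.4, 1.8)

The cyan torus was at about (7.6, 3.9) and moved to about (7.2, 5.7).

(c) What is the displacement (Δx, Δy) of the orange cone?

(1.7, 0.1)

The orange cone was at about (1.4, 7.8) and moved to about (3.1, 7.9).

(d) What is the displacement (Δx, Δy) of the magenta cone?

(0.1, 0.7)

The magenta cone was at about (12.1, 2.6) and moved to about (12.2, 3.3).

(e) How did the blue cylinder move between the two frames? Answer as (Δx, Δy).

(2.0, 2.3)

The blue cylinder was at about (10.2, 5.6) and moved to about (12.2, 7.9).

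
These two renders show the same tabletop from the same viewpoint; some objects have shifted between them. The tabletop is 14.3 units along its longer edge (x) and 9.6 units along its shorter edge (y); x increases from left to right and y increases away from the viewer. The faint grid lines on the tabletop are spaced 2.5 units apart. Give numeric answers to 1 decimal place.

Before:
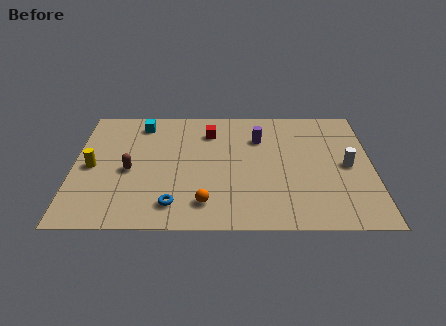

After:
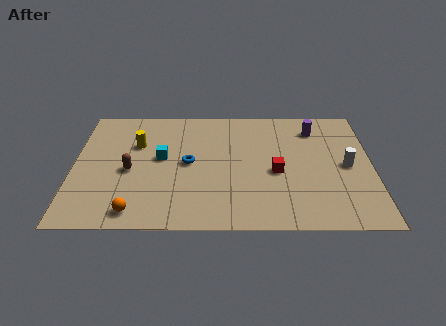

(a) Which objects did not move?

the brown capsule and the white cylinder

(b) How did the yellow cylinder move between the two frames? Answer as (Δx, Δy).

(2.1, 1.8)

The yellow cylinder was at about (0.9, 4.6) and moved to about (3.0, 6.4).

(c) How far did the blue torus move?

3.3

From (4.8, 1.7) to (5.5, 4.9), the blue torus covered √(0.7² + 3.2²) ≈ 3.3 units.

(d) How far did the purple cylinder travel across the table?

2.8

The purple cylinder was near (8.9, 6.9) before and (11.6, 7.7) after, so it travelled √(2.7² + 0.8²) ≈ 2.8 units.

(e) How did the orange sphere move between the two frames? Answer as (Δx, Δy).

(-3.3, -0.6)

The orange sphere started near (6.3, 1.8) and ended near (3.0, 1.2).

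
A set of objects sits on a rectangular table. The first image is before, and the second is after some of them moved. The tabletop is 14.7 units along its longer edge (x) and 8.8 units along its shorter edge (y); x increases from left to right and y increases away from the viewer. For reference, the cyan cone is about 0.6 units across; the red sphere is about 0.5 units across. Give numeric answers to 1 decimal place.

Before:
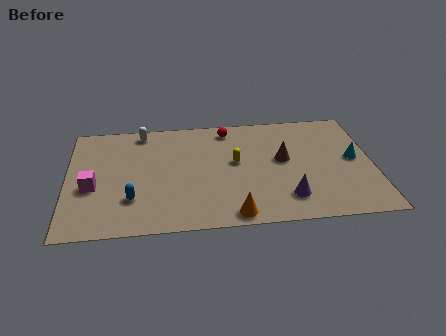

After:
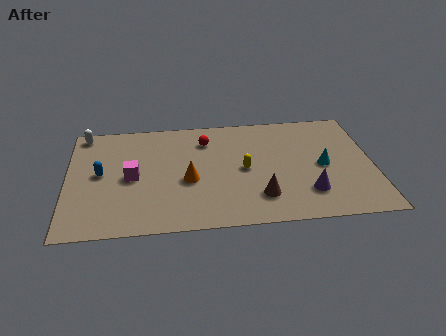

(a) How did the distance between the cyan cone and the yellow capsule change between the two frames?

-1.9

Before: roughly 5.7 units apart; after: 3.8. That's 1.9 units closer together.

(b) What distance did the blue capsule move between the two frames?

2.6

The blue capsule moved from about (3.1, 2.5) to (1.6, 4.6), a distance of √(1.5² + 2.1²) ≈ 2.6.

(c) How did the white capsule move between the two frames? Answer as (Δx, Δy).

(-2.8, 0.1)

From the two frames, the white capsule sits at roughly (3.6, 7.8) before and (0.8, 7.9) after.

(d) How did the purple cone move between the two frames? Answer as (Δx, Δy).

(1.0, 0.3)

From the two frames, the purple cone sits at roughly (10.5, 1.9) before and (11.5, 2.2) after.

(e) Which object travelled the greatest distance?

the orange cone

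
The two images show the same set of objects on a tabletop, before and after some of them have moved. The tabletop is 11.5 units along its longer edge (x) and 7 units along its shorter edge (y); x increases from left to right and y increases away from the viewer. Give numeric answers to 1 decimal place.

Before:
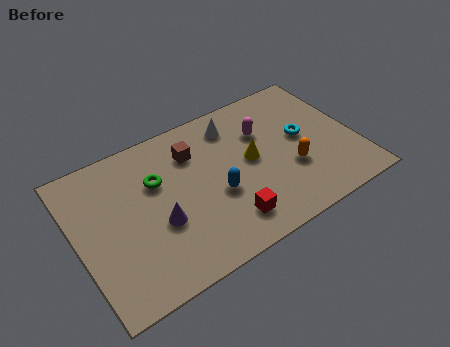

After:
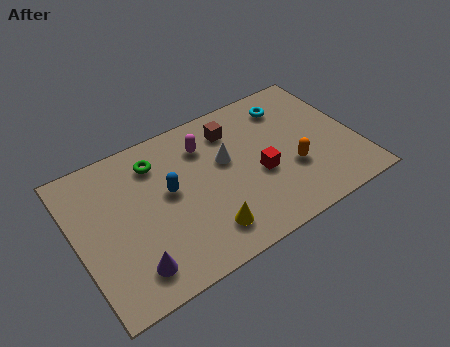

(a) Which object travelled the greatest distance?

the yellow cone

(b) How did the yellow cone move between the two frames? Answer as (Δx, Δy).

(-2.3, -2.3)

The yellow cone started near (7.2, 3.7) and ended near (4.9, 1.4).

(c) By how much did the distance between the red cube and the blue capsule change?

+2.3

Before: roughly 1.4 units apart; after: 3.7. That's 2.3 units further apart.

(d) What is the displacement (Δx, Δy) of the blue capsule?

(-1.8, 1.1)

The blue capsule was at about (5.6, 2.8) and moved to about (3.8, 3.9).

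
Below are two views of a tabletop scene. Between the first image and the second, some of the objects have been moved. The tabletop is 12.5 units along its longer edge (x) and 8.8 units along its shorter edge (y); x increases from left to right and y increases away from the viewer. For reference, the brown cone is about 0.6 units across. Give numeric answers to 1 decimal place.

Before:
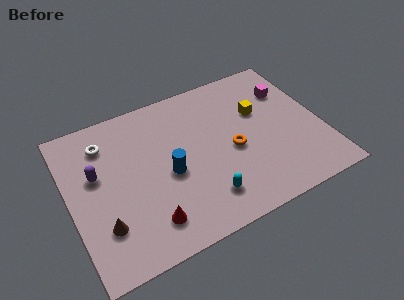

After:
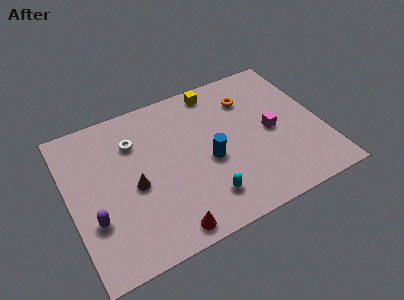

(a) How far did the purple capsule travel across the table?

2.4

The purple capsule moved from about (1.4, 5.3) to (1.0, 2.9), a distance of √(0.4² + 2.4²) ≈ 2.4.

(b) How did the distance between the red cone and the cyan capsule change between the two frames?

-0.6

They were about 2.8 units apart before and 2.2 after — 0.6 units closer together.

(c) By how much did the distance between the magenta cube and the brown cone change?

-3.6

Before: roughly 10.5 units apart; after: 6.9. That's 3.6 units closer together.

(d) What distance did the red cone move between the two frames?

1.1

From (3.5, 1.7) to (4.3, 0.9), the red cone covered √(0.8² + 0.8²) ≈ 1.1 units.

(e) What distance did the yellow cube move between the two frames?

2.9

The yellow cube was near (9.6, 5.6) before and (7.7, 7.8) after, so it travelled √(1.9² + 2.2²) ≈ 2.9 units.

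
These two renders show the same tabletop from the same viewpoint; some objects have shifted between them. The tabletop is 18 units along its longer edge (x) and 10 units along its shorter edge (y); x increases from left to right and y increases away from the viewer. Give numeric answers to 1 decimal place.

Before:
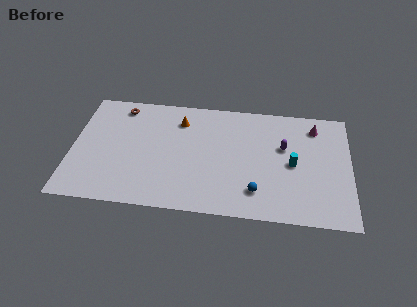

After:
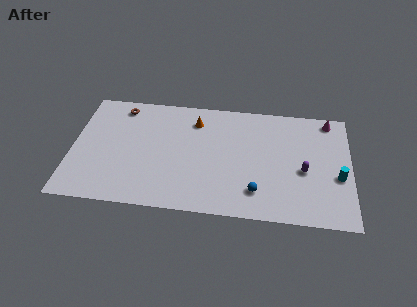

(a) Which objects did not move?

the brown torus and the blue sphere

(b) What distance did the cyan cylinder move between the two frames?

3.0

From (14.3, 4.8) to (17.2, 4.0), the cyan cylinder covered √(2.9² + 0.8²) ≈ 3.0 units.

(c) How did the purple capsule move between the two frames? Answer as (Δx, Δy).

(1.3, -1.9)

The purple capsule was at about (13.7, 6.2) and moved to about (15.0, 4.3).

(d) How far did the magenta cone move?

1.1

The magenta cone was near (15.7, 8.2) before and (16.6, 8.9) after, so it travelled √(0.9² + 0.7²) ≈ 1.1 units.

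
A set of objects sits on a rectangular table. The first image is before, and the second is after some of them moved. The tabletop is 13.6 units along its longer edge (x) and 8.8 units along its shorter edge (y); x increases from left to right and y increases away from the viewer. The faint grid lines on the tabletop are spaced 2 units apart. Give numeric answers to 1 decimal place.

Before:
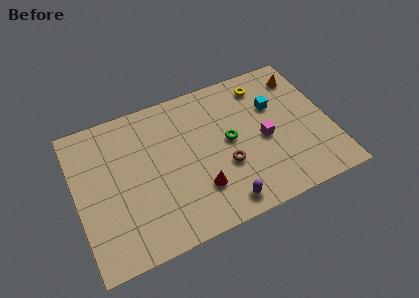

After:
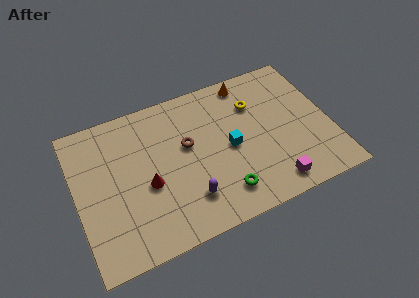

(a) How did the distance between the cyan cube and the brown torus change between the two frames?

-1.6

The distance was about 4.0 in the first image and 2.4 in the second, so they moved 1.6 units closer together.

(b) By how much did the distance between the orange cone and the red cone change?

-0.6

Before: roughly 7.8 units apart; after: 7.2. That's 0.6 units closer together.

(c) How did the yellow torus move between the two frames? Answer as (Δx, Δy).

(-0.6, -1.0)

From the two frames, the yellow torus sits at roughly (10.4, 7.3) before and (9.8, 6.3) after.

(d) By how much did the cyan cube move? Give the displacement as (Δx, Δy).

(-2.6, -1.6)

The cyan cube was at about (10.8, 5.8) and moved to about (8.2, 4.2).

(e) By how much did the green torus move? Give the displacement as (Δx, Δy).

(-0.7, -2.9)

The green torus was at about (8.2, 4.6) and moved to about (7.5, 1.7).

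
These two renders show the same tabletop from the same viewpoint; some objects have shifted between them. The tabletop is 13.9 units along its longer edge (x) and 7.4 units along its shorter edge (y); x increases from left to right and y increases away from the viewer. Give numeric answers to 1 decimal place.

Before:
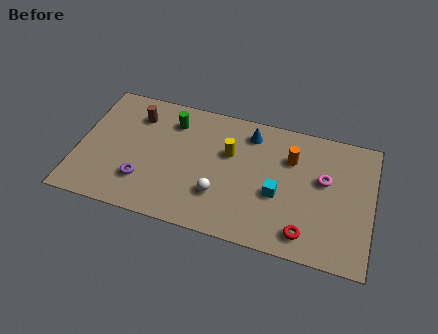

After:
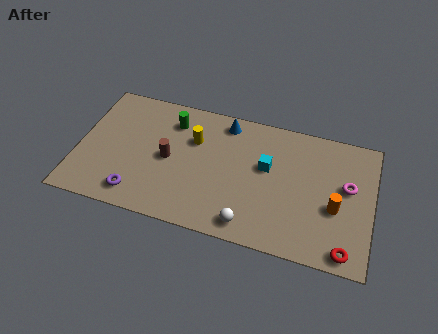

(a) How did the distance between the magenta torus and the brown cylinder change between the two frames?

-0.7

Before: roughly 9.1 units apart; after: 8.4. That's 0.7 units closer together.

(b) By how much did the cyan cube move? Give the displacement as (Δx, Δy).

(-0.6, 1.4)

The cyan cube started near (9.5, 3.0) and ended near (8.9, 4.4).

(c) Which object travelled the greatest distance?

the orange cylinder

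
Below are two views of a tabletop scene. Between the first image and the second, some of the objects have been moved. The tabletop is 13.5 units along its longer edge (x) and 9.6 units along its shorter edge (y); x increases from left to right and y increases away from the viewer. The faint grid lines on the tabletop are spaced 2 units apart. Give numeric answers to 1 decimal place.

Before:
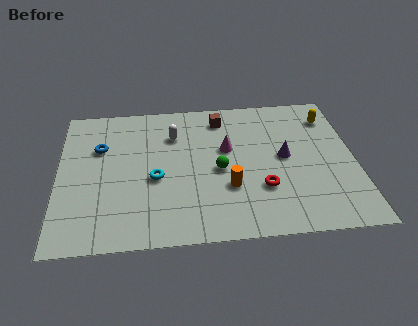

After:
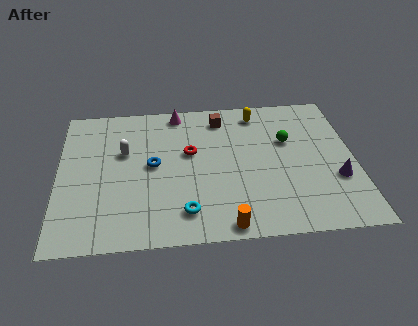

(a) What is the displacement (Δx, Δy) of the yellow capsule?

(-3.3, 0.6)

From the two frames, the yellow capsule sits at roughly (12.5, 7.6) before and (9.2, 8.2) after.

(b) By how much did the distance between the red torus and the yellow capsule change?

-1.6

Before: roughly 5.7 units apart; after: 4.1. That's 1.6 units closer together.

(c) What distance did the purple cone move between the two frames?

2.9

The purple cone was near (10.3, 5.0) before and (12.6, 3.3) after, so it travelled √(2.3² + 1.7²) ≈ 2.9 units.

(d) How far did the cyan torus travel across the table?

2.6

The cyan torus moved from about (4.4, 4.1) to (5.7, 1.8), a distance of √(1.3² + 2.3²) ≈ 2.6.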